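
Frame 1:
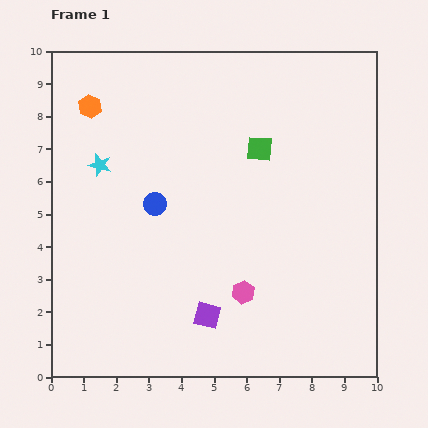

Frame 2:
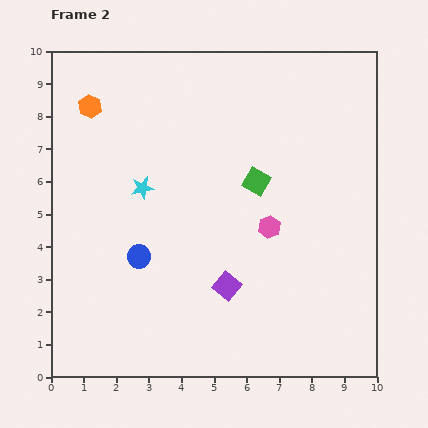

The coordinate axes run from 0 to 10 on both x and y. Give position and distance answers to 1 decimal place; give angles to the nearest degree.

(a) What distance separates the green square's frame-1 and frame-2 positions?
1.0

The green square moved from (6.4, 7.0) to (6.3, 6.0), a distance of √(0.1² + 1.0²) ≈ 1.0.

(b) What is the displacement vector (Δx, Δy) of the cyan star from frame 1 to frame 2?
(1.3, -0.7)

The cyan star was at (1.5, 6.5) in frame 1 and (2.8, 5.8) in frame 2.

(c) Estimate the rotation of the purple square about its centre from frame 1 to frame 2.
25° clockwise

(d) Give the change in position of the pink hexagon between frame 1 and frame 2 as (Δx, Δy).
(0.8, 2.0)

The pink hexagon was at (5.9, 2.6) in frame 1 and (6.7, 4.6) in frame 2.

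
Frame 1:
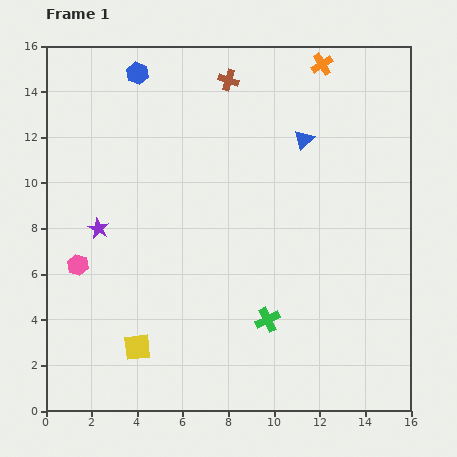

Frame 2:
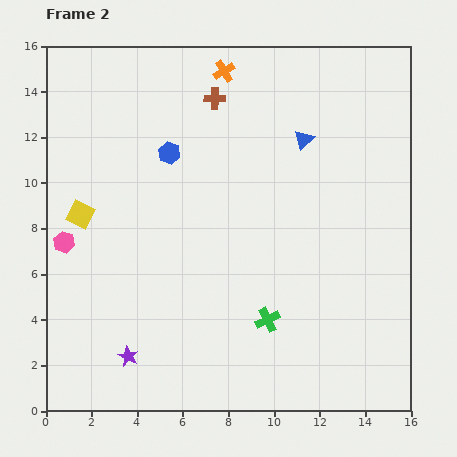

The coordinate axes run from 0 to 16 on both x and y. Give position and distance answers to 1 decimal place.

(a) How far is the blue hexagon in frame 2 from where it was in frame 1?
3.8

The blue hexagon moved from (4.0, 14.8) to (5.4, 11.3), a distance of √(1.4² + 3.5²) ≈ 3.8.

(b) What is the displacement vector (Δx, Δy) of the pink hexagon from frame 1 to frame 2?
(-0.6, 1.0)

The pink hexagon was at (1.4, 6.4) in frame 1 and (0.8, 7.4) in frame 2.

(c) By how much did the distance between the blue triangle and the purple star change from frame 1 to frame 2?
+2.4

Distance in frame 1: 9.8. Distance in frame 2: 12.2.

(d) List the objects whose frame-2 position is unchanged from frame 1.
the blue triangle, the green cross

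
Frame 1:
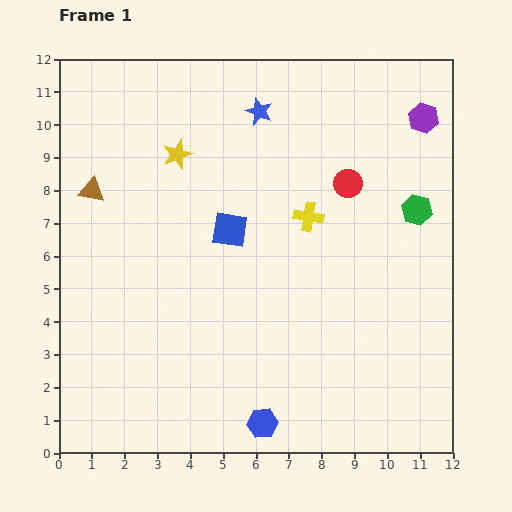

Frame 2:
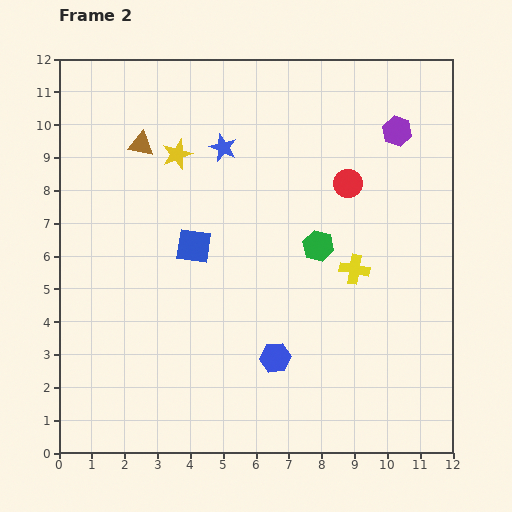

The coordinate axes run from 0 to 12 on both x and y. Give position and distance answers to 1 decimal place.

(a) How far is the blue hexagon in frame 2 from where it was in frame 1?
2.0

The blue hexagon moved from (6.2, 0.9) to (6.6, 2.9), a distance of √(0.4² + 2.0²) ≈ 2.0.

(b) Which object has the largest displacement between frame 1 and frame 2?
the green hexagon

(moved 3.2; next 2.1)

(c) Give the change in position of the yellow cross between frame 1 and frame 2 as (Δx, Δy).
(1.4, -1.6)

The yellow cross was at (7.6, 7.2) in frame 1 and (9.0, 5.6) in frame 2.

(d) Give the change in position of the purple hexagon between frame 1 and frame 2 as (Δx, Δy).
(-0.8, -0.4)

The purple hexagon was at (11.1, 10.2) in frame 1 and (10.3, 9.8) in frame 2.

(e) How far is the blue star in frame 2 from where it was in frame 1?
1.6

The blue star moved from (6.1, 10.4) to (5.0, 9.3), a distance of √(1.1² + 1.1²) ≈ 1.6.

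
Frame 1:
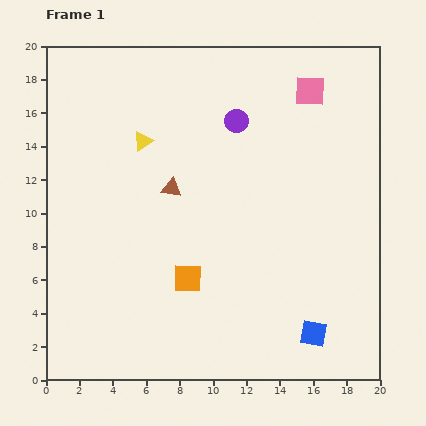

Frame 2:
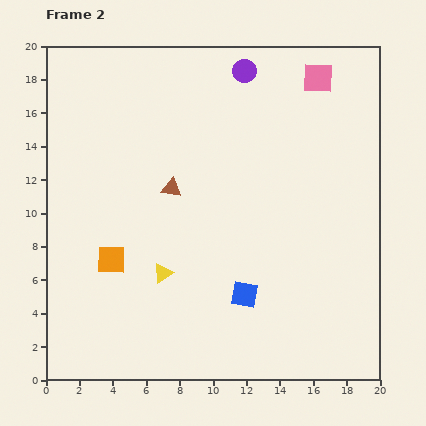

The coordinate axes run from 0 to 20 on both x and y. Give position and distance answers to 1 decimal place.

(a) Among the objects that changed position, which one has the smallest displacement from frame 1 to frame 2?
the pink square

(moved 0.9)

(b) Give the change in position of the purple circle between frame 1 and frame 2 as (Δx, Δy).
(0.5, 3.0)

The purple circle was at (11.4, 15.5) in frame 1 and (11.9, 18.5) in frame 2.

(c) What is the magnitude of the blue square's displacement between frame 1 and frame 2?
4.7

The blue square moved from (16.0, 2.8) to (11.9, 5.1), a distance of √(4.1² + 2.3²) ≈ 4.7.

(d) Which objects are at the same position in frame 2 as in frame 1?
the brown triangle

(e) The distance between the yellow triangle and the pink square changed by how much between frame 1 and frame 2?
+4.5

Distance in frame 1: 10.4. Distance in frame 2: 14.9.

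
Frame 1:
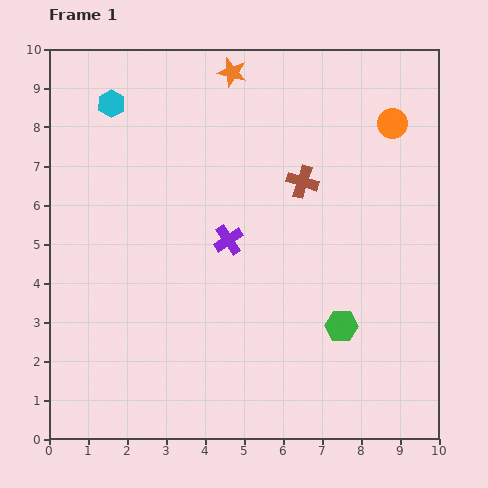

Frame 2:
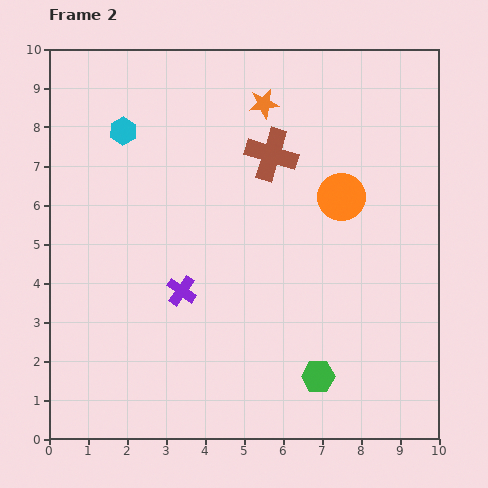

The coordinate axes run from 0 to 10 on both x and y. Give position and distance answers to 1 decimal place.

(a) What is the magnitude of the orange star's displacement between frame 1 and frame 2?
1.1

The orange star moved from (4.7, 9.4) to (5.5, 8.6), a distance of √(0.8² + 0.8²) ≈ 1.1.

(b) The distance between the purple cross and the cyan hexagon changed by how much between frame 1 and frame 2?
-0.2

Distance in frame 1: 4.6. Distance in frame 2: 4.4.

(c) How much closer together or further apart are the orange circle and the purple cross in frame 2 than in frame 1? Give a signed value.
-0.4

Distance in frame 1: 5.2. Distance in frame 2: 4.8.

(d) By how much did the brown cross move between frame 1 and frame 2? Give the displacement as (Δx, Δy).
(-0.8, 0.7)

The brown cross was at (6.5, 6.6) in frame 1 and (5.7, 7.3) in frame 2.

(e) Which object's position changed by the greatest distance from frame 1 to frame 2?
the orange circle

(moved 2.3; next 1.8)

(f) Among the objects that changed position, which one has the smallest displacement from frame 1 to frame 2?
the cyan hexagon

(moved 0.8)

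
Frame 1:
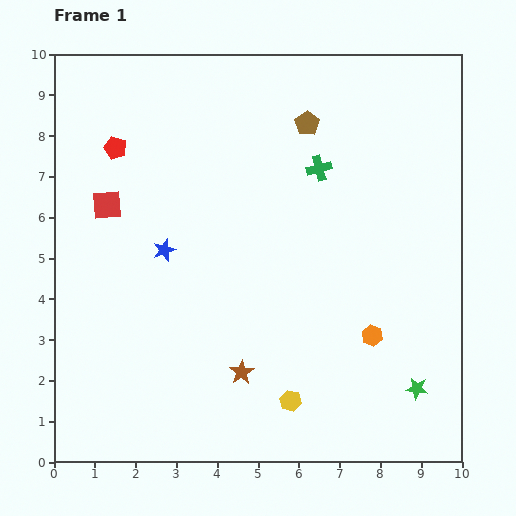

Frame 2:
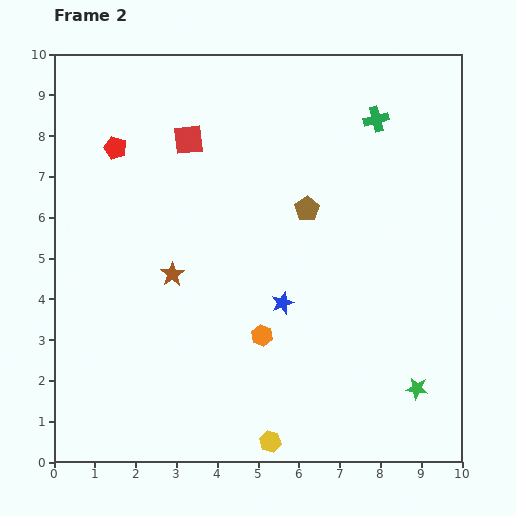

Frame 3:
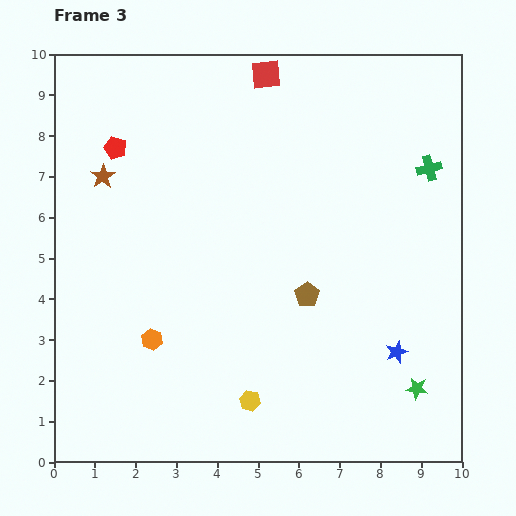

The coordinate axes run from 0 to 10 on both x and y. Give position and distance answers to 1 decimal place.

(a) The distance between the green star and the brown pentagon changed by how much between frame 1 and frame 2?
-1.8

Distance in frame 1: 7.0. Distance in frame 2: 5.2.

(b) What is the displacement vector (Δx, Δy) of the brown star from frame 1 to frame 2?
(-1.7, 2.4)

The brown star was at (4.6, 2.2) in frame 1 and (2.9, 4.6) in frame 2.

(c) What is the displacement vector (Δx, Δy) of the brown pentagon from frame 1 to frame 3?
(0.0, -4.2)

The brown pentagon was at (6.2, 8.3) in frame 1 and (6.2, 4.1) in frame 3.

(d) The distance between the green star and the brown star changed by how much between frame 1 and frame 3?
+5.0

Distance in frame 1: 4.3. Distance in frame 3: 9.3.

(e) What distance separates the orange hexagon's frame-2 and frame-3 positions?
2.7

The orange hexagon moved from (5.1, 3.1) to (2.4, 3.0), a distance of √(2.7² + 0.1²) ≈ 2.7.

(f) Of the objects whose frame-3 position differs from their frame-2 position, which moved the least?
the yellow hexagon

(moved 1.1)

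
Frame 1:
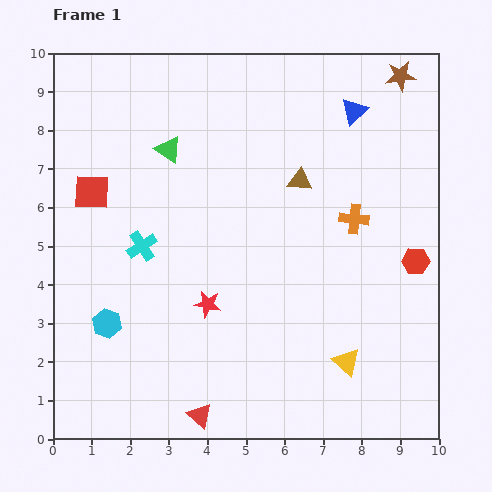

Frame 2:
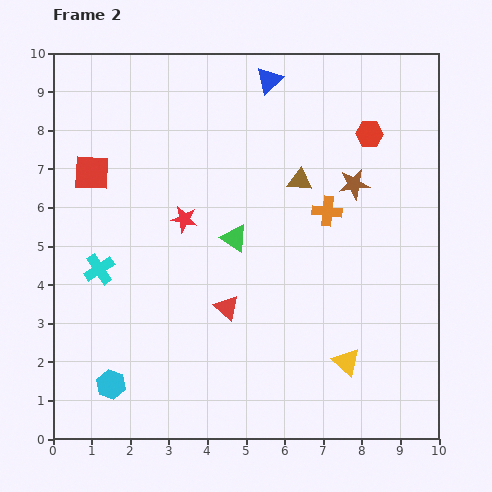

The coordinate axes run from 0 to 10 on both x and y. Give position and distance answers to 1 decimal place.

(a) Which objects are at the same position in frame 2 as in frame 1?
the yellow triangle, the brown triangle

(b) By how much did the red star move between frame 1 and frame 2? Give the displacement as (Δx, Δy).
(-0.6, 2.2)

The red star was at (4.0, 3.5) in frame 1 and (3.4, 5.7) in frame 2.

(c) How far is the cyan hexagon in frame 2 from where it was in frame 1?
1.6

The cyan hexagon moved from (1.4, 3.0) to (1.5, 1.4), a distance of √(0.1² + 1.6²) ≈ 1.6.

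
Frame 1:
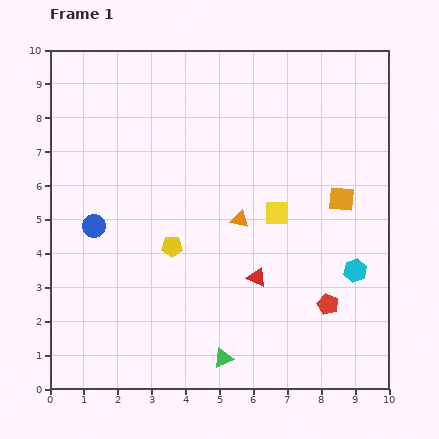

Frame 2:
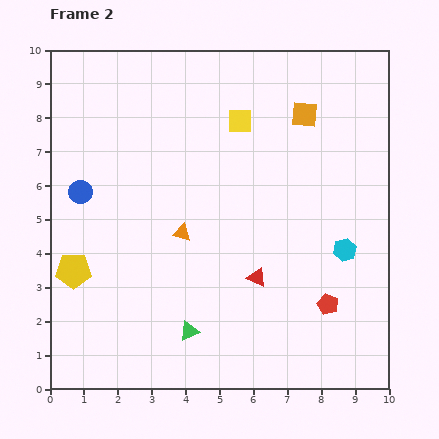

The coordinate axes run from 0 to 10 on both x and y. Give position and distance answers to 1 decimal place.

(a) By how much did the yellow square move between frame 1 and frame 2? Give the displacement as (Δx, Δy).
(-1.1, 2.7)

The yellow square was at (6.7, 5.2) in frame 1 and (5.6, 7.9) in frame 2.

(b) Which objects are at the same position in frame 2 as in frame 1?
the red pentagon, the red triangle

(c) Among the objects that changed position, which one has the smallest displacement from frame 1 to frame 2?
the cyan hexagon

(moved 0.7)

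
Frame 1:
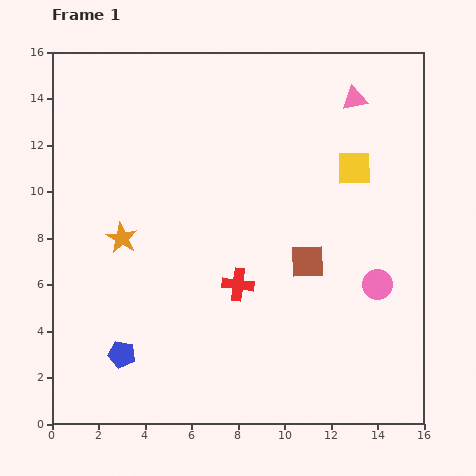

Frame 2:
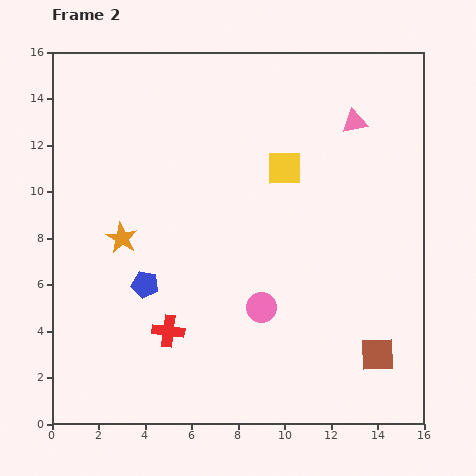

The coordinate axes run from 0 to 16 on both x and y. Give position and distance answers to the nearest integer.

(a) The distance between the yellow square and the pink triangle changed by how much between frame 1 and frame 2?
+1

Distance in frame 1: 3. Distance in frame 2: 4.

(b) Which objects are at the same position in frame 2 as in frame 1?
the orange star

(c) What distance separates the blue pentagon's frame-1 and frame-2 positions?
3

The blue pentagon moved from (3, 3) to (4, 6), a distance of √(1² + 3²) ≈ 3.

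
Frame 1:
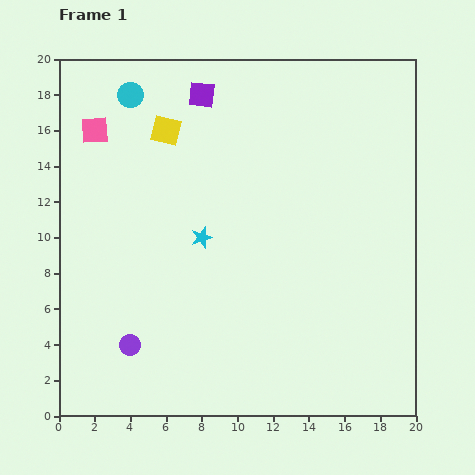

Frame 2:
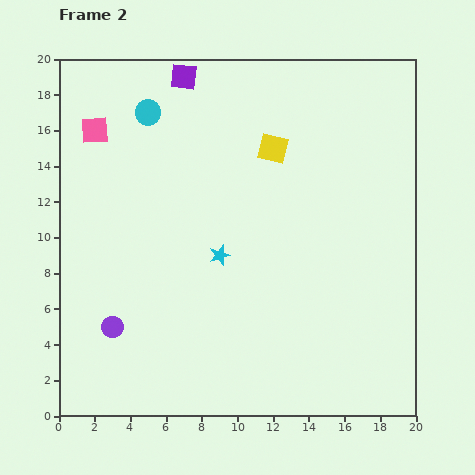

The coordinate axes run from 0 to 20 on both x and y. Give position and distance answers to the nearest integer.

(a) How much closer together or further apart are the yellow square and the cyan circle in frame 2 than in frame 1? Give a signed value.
+4

Distance in frame 1: 3. Distance in frame 2: 7.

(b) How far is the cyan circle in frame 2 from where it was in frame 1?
1

The cyan circle moved from (4, 18) to (5, 17), a distance of √(1² + 1²) ≈ 1.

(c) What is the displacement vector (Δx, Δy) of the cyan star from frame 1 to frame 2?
(1, -1)

The cyan star was at (8, 10) in frame 1 and (9, 9) in frame 2.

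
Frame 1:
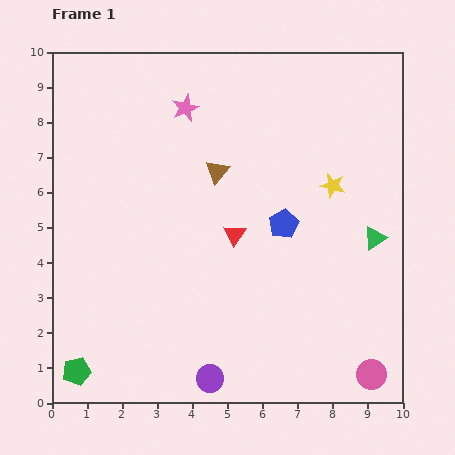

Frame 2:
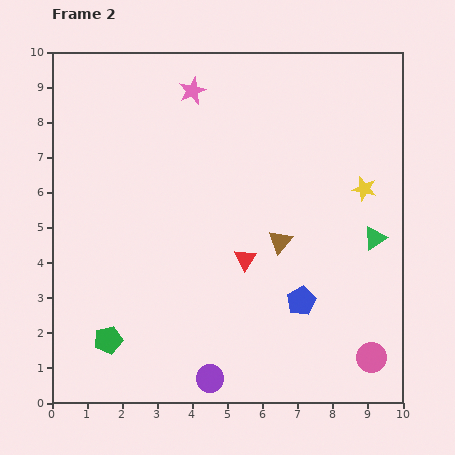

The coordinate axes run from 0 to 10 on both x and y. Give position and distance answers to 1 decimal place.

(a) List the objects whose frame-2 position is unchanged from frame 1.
the green triangle, the purple circle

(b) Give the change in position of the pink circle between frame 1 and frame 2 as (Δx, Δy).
(0.0, 0.5)

The pink circle was at (9.1, 0.8) in frame 1 and (9.1, 1.3) in frame 2.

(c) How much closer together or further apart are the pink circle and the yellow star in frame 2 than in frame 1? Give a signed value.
-0.7

Distance in frame 1: 5.5. Distance in frame 2: 4.8.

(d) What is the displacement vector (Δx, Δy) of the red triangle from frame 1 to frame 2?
(0.3, -0.7)

The red triangle was at (5.2, 4.8) in frame 1 and (5.5, 4.1) in frame 2.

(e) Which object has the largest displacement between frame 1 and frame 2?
the brown triangle

(moved 2.7; next 2.3)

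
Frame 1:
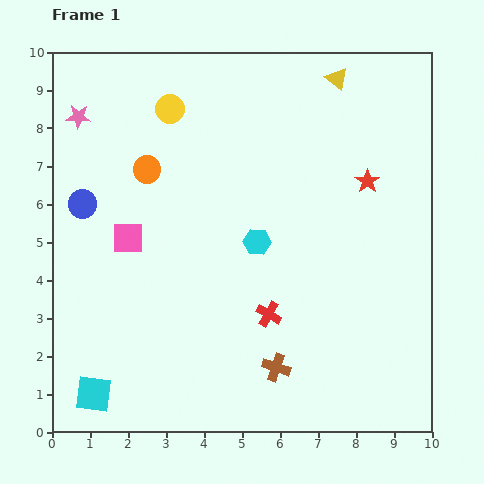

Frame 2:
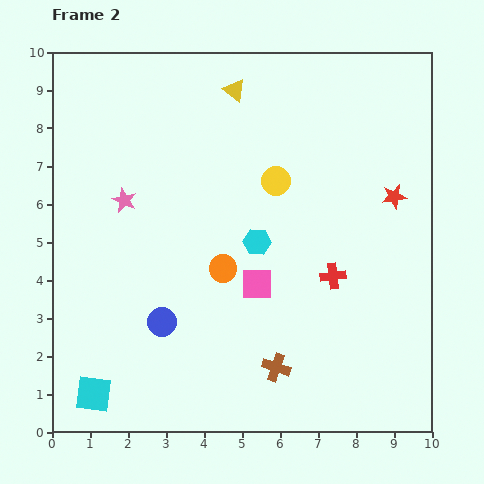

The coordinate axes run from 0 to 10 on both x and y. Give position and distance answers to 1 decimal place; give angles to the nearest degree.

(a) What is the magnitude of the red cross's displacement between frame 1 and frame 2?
2.0

The red cross moved from (5.7, 3.1) to (7.4, 4.1), a distance of √(1.7² + 1.0²) ≈ 2.0.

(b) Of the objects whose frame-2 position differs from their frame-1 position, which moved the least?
the red star

(moved 0.8)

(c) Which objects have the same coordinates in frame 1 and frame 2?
the brown cross, the cyan square, the cyan hexagon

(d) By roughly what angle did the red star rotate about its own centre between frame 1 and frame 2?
25° clockwise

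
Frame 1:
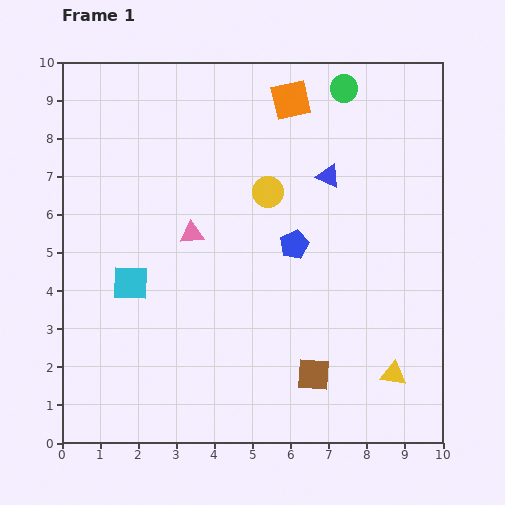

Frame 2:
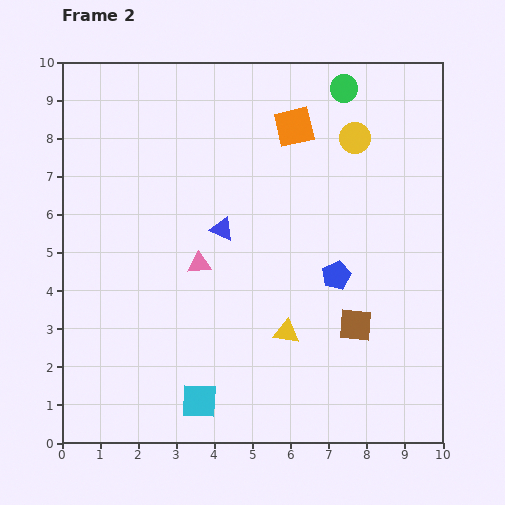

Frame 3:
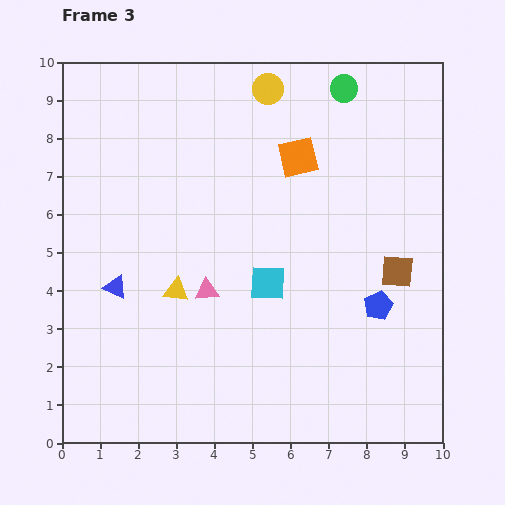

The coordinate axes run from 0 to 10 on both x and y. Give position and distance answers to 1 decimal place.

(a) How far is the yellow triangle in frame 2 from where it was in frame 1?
3.0

The yellow triangle moved from (8.7, 1.8) to (5.9, 2.9), a distance of √(2.8² + 1.1²) ≈ 3.0.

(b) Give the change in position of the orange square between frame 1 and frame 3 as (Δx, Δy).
(0.2, -1.5)

The orange square was at (6.0, 9.0) in frame 1 and (6.2, 7.5) in frame 3.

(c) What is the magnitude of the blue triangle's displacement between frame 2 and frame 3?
3.2

The blue triangle moved from (4.2, 5.6) to (1.4, 4.1), a distance of √(2.8² + 1.5²) ≈ 3.2.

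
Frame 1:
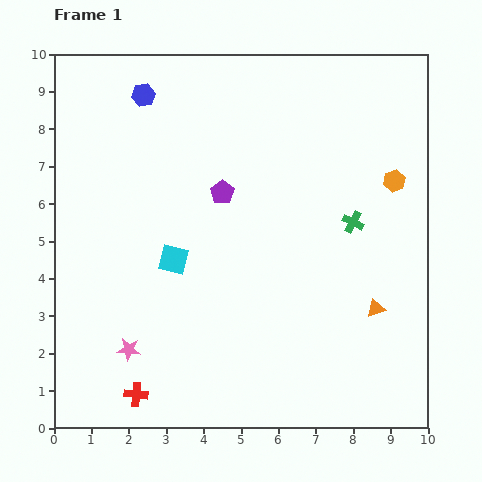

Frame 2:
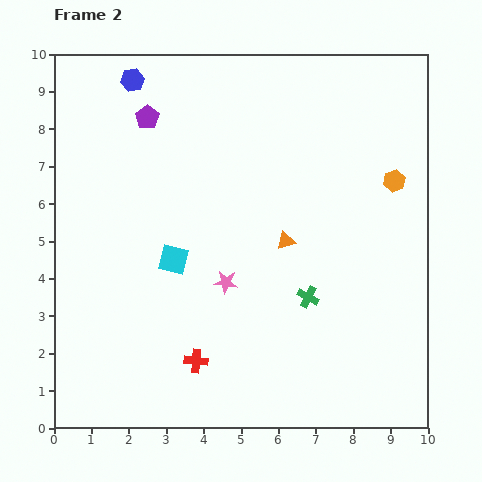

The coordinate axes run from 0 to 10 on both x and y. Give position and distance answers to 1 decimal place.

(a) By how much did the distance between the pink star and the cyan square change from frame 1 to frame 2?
-1.2

Distance in frame 1: 2.7. Distance in frame 2: 1.5.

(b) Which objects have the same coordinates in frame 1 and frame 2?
the cyan square, the orange hexagon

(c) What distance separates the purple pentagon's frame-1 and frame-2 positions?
2.8

The purple pentagon moved from (4.5, 6.3) to (2.5, 8.3), a distance of √(2.0² + 2.0²) ≈ 2.8.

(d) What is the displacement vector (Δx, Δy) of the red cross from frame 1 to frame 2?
(1.6, 0.9)

The red cross was at (2.2, 0.9) in frame 1 and (3.8, 1.8) in frame 2.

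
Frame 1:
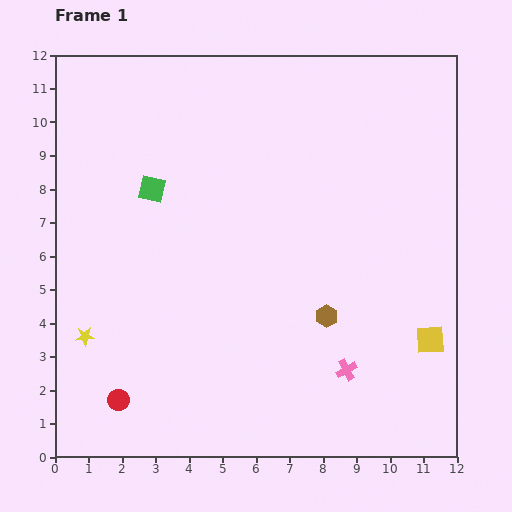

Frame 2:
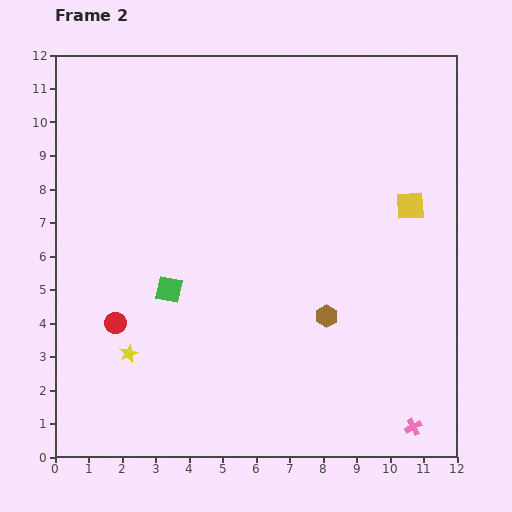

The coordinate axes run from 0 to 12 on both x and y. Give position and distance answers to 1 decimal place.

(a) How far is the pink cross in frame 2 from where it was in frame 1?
2.6

The pink cross moved from (8.7, 2.6) to (10.7, 0.9), a distance of √(2.0² + 1.7²) ≈ 2.6.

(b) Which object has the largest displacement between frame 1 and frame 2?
the yellow square

(moved 4.0; next 3.0)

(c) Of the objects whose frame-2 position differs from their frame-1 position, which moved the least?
the yellow star

(moved 1.4)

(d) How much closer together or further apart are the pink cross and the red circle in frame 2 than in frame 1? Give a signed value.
+2.5

Distance in frame 1: 6.9. Distance in frame 2: 9.4.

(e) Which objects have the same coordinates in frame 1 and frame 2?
the brown hexagon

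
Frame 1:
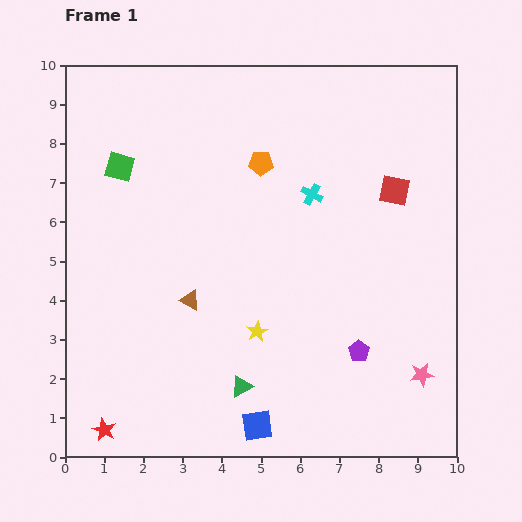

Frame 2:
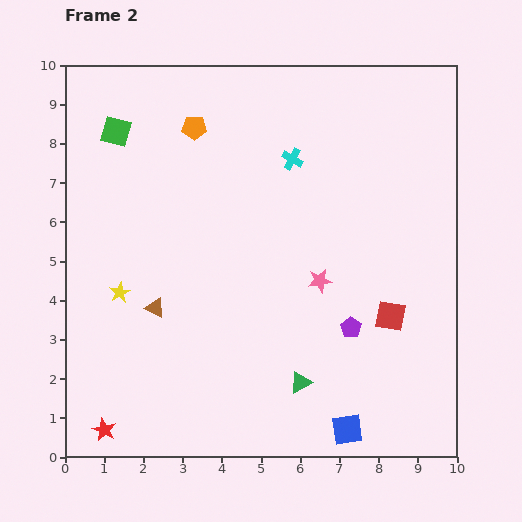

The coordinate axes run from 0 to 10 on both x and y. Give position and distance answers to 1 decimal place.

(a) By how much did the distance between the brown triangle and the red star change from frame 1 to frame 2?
-0.6

Distance in frame 1: 4.0. Distance in frame 2: 3.4.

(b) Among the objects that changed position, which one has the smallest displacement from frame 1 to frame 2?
the purple pentagon

(moved 0.6)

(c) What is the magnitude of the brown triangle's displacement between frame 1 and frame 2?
0.9

The brown triangle moved from (3.2, 4.0) to (2.3, 3.8), a distance of √(0.9² + 0.2²) ≈ 0.9.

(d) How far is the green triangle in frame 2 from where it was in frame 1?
1.5

The green triangle moved from (4.5, 1.8) to (6.0, 1.9), a distance of √(1.5² + 0.1²) ≈ 1.5.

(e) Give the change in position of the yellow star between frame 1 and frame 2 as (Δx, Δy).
(-3.5, 1.0)

The yellow star was at (4.9, 3.2) in frame 1 and (1.4, 4.2) in frame 2.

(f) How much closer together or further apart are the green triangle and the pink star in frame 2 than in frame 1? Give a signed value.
-2.0

Distance in frame 1: 4.6. Distance in frame 2: 2.6.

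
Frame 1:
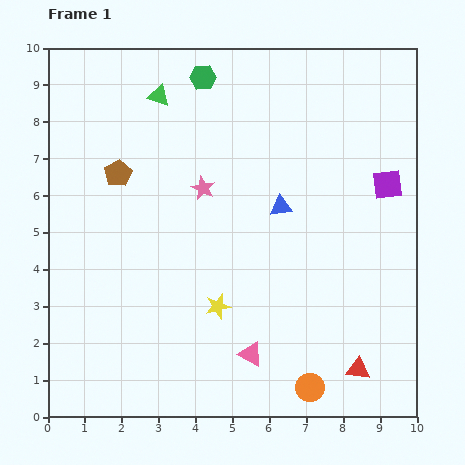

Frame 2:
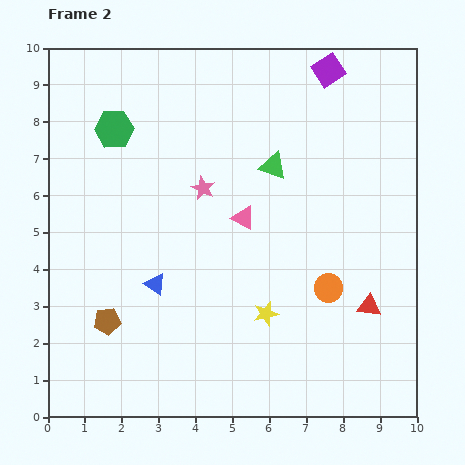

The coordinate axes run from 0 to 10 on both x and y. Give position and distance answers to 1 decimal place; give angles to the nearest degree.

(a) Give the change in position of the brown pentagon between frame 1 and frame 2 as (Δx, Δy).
(-0.3, -4.0)

The brown pentagon was at (1.9, 6.6) in frame 1 and (1.6, 2.6) in frame 2.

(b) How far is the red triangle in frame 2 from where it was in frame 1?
1.7

The red triangle moved from (8.4, 1.3) to (8.7, 3.0), a distance of √(0.3² + 1.7²) ≈ 1.7.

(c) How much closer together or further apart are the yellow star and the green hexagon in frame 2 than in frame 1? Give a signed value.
+0.3

Distance in frame 1: 6.2. Distance in frame 2: 6.5.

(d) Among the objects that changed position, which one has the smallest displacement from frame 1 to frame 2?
the yellow star

(moved 1.3)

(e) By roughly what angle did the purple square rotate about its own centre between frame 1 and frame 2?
27° counter-clockwise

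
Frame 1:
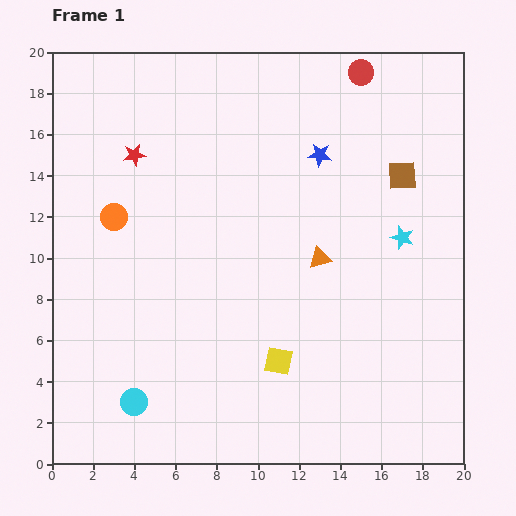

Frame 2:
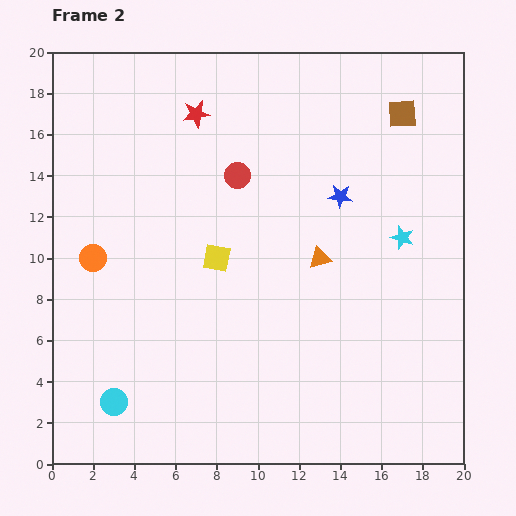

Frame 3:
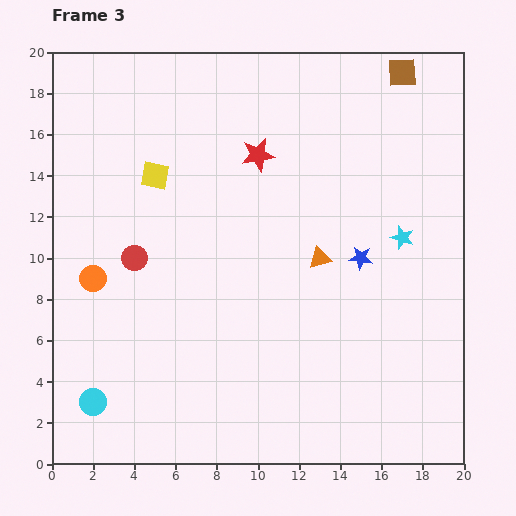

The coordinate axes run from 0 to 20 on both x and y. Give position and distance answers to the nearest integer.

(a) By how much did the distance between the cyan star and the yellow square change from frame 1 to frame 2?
+1

Distance in frame 1: 8. Distance in frame 2: 9.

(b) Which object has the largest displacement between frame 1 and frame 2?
the red circle

(moved 8; next 6)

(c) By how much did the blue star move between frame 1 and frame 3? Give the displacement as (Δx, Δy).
(2, -5)

The blue star was at (13, 15) in frame 1 and (15, 10) in frame 3.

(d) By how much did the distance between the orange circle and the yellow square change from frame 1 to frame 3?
-5

Distance in frame 1: 11. Distance in frame 3: 6.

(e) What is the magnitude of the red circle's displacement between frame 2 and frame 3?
6

The red circle moved from (9, 14) to (4, 10), a distance of √(5² + 4²) ≈ 6.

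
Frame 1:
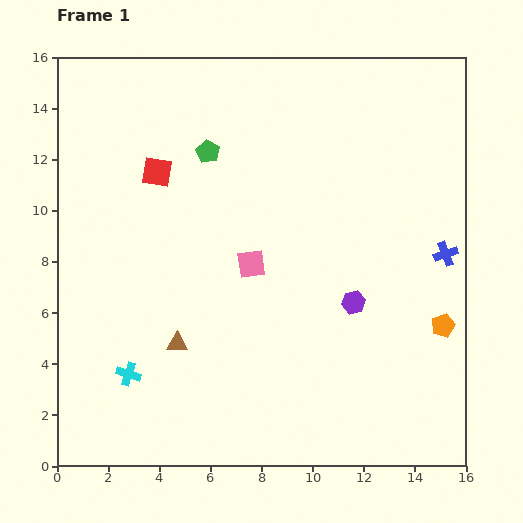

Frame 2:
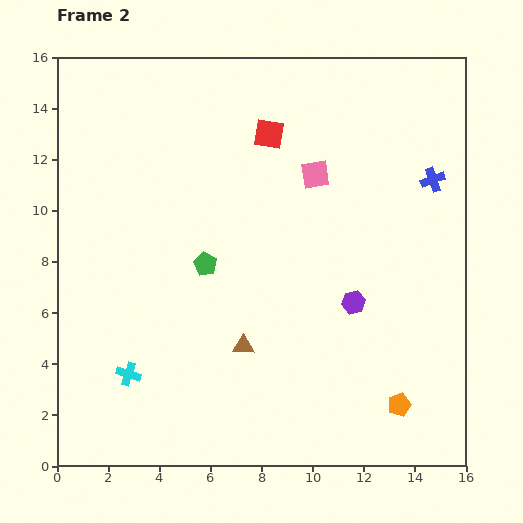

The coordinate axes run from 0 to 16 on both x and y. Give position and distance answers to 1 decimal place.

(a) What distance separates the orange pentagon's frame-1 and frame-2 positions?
3.5

The orange pentagon moved from (15.1, 5.5) to (13.4, 2.4), a distance of √(1.7² + 3.1²) ≈ 3.5.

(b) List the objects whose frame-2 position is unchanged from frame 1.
the purple hexagon, the cyan cross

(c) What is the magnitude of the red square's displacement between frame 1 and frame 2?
4.6

The red square moved from (3.9, 11.5) to (8.3, 13.0), a distance of √(4.4² + 1.5²) ≈ 4.6.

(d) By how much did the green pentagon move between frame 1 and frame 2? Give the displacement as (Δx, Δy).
(-0.1, -4.4)

The green pentagon was at (5.9, 12.3) in frame 1 and (5.8, 7.9) in frame 2.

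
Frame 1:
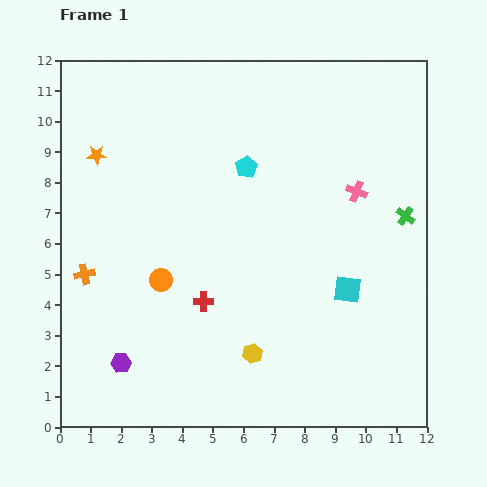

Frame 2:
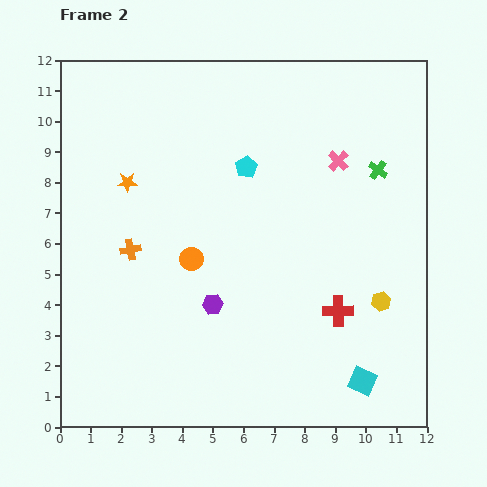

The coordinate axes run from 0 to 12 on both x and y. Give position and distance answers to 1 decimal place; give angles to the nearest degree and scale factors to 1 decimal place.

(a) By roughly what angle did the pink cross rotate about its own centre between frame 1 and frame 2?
23° clockwise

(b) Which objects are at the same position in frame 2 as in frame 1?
the cyan pentagon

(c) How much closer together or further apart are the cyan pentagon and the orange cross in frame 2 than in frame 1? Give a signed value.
-1.7

Distance in frame 1: 6.4. Distance in frame 2: 4.7.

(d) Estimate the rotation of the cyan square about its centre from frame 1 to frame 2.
16° clockwise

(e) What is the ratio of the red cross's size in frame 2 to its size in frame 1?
1.6×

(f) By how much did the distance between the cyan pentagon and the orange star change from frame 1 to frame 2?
-1.0

Distance in frame 1: 4.9. Distance in frame 2: 3.9.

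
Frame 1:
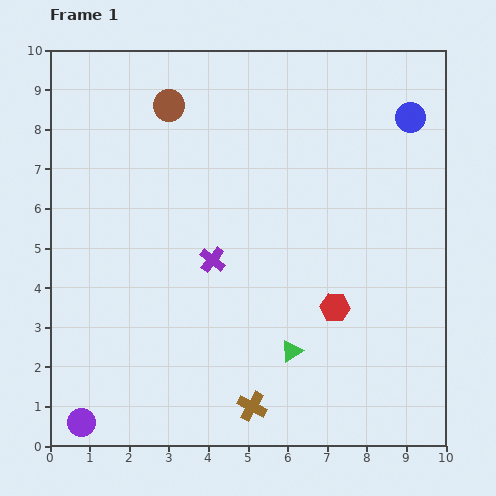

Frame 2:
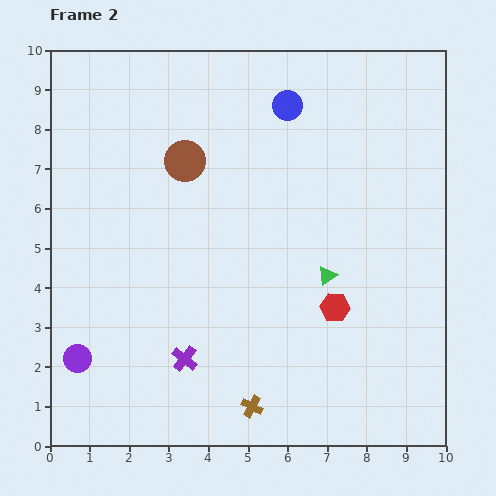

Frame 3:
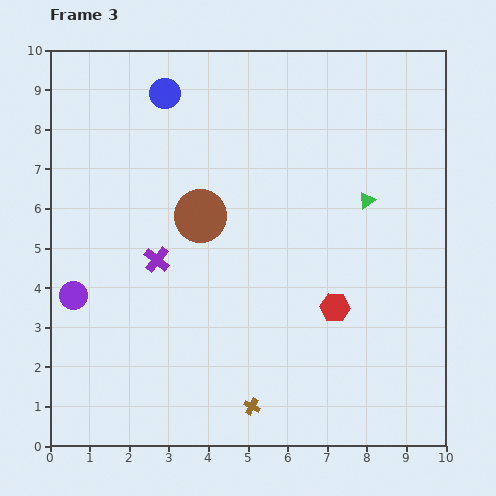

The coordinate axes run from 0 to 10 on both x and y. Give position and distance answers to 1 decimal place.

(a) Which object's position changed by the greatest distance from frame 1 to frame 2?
the blue circle

(moved 3.1; next 2.6)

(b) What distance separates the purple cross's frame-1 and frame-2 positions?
2.6

The purple cross moved from (4.1, 4.7) to (3.4, 2.2), a distance of √(0.7² + 2.5²) ≈ 2.6.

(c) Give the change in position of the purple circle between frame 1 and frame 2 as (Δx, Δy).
(-0.1, 1.6)

The purple circle was at (0.8, 0.6) in frame 1 and (0.7, 2.2) in frame 2.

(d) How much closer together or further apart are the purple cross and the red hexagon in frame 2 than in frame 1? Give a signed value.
+0.7

Distance in frame 1: 3.3. Distance in frame 2: 4.0.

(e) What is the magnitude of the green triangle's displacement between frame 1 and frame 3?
4.2

The green triangle moved from (6.1, 2.4) to (8.0, 6.2), a distance of √(1.9² + 3.8²) ≈ 4.2.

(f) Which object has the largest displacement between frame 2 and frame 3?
the blue circle

(moved 3.1; next 2.6)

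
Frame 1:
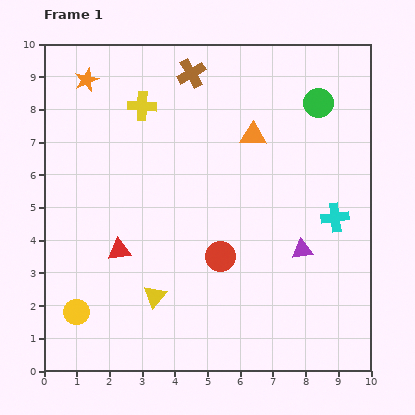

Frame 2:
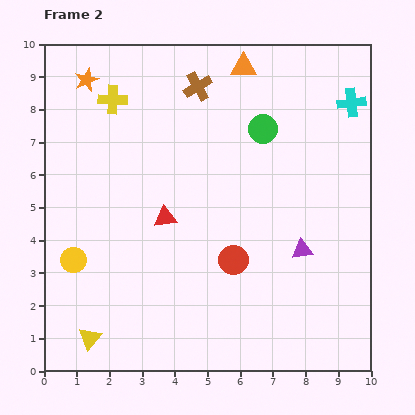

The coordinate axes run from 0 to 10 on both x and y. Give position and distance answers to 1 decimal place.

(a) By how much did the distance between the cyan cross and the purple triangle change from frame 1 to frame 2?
+3.3

Distance in frame 1: 1.4. Distance in frame 2: 4.7.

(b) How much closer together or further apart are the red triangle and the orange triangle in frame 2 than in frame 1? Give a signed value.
-0.2

Distance in frame 1: 5.4. Distance in frame 2: 5.2.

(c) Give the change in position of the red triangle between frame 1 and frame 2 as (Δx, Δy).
(1.4, 1.0)

The red triangle was at (2.3, 3.7) in frame 1 and (3.7, 4.7) in frame 2.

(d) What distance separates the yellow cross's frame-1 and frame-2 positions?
0.9

The yellow cross moved from (3.0, 8.1) to (2.1, 8.3), a distance of √(0.9² + 0.2²) ≈ 0.9.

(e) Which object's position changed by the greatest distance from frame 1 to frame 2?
the cyan cross

(moved 3.5; next 2.4)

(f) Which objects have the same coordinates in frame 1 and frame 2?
the purple triangle, the orange star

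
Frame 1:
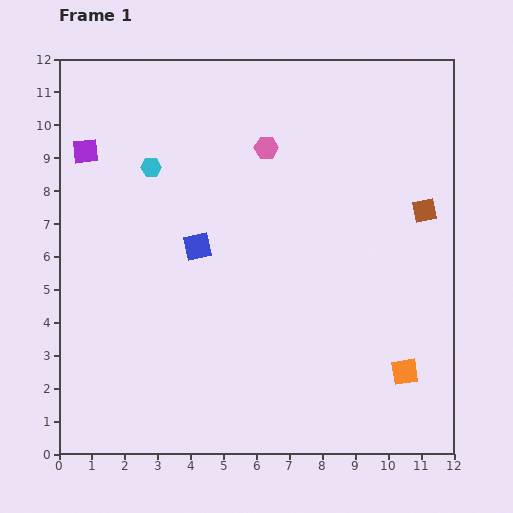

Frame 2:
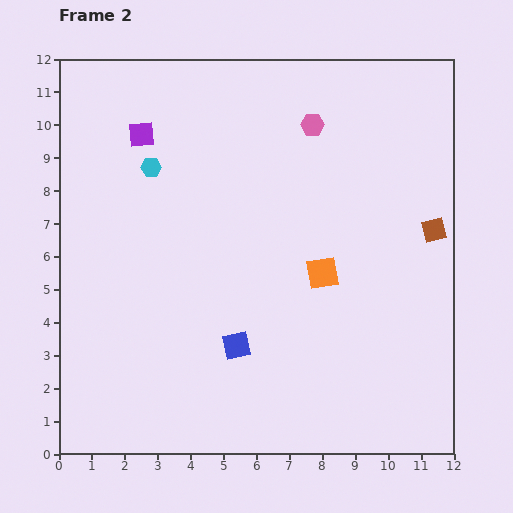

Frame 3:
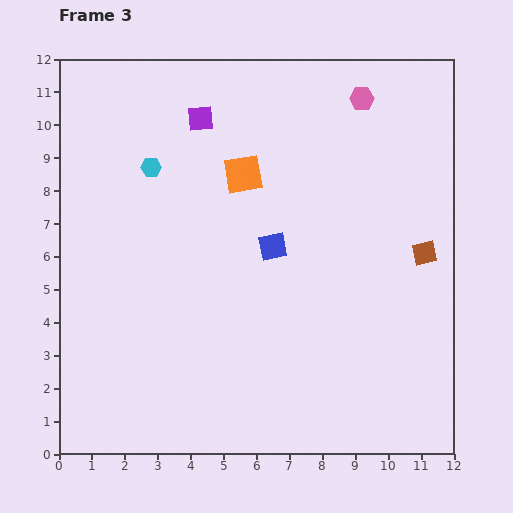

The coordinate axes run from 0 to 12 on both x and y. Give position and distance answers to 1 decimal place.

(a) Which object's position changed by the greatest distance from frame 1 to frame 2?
the orange square

(moved 3.9; next 3.2)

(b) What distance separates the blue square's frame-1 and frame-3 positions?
2.3

The blue square moved from (4.2, 6.3) to (6.5, 6.3), a distance of √(2.3² + 0.0²) ≈ 2.3.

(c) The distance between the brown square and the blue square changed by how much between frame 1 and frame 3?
-2.4

Distance in frame 1: 7.0. Distance in frame 3: 4.6.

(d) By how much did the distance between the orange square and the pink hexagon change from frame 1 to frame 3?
-3.7

Distance in frame 1: 8.0. Distance in frame 3: 4.3.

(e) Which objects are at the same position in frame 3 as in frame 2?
the cyan hexagon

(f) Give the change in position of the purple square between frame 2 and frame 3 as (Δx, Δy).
(1.8, 0.5)

The purple square was at (2.5, 9.7) in frame 2 and (4.3, 10.2) in frame 3.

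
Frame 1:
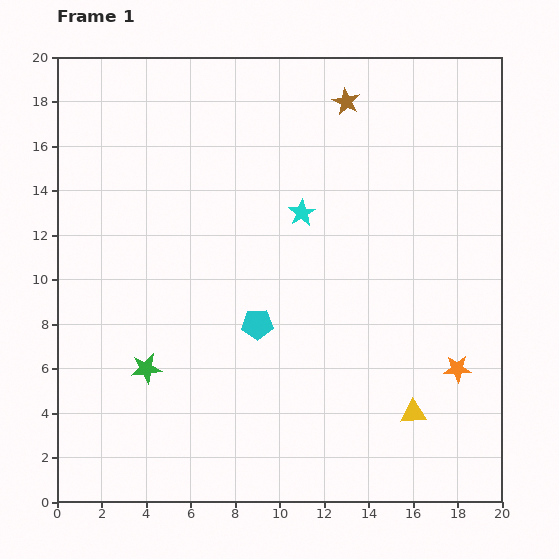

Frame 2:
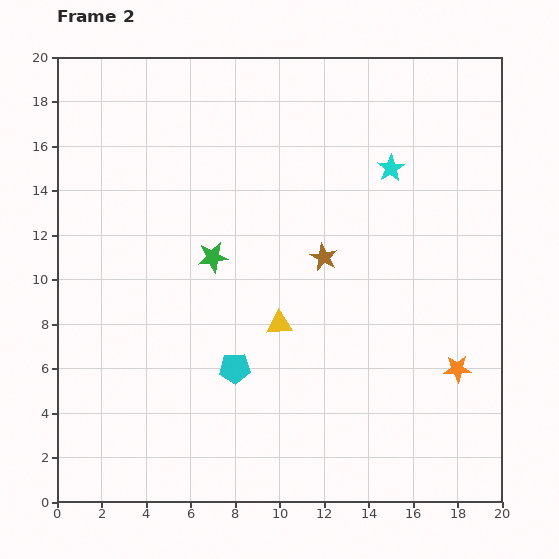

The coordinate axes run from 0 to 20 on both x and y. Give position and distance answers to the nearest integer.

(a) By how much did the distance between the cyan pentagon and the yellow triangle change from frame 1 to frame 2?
-5

Distance in frame 1: 8. Distance in frame 2: 3.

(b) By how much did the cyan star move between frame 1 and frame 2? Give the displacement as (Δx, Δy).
(4, 2)

The cyan star was at (11, 13) in frame 1 and (15, 15) in frame 2.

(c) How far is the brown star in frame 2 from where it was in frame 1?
7

The brown star moved from (13, 18) to (12, 11), a distance of √(1² + 7²) ≈ 7.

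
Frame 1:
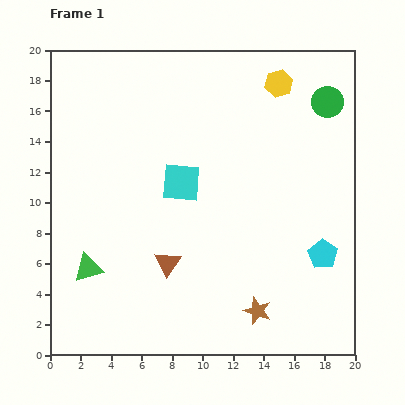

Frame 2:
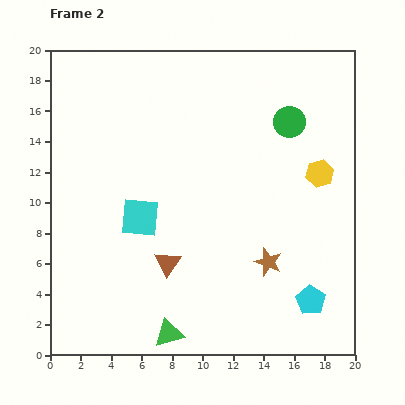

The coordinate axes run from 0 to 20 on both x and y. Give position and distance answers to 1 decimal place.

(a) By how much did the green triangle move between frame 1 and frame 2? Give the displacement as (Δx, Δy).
(5.3, -4.3)

The green triangle was at (2.5, 5.7) in frame 1 and (7.8, 1.4) in frame 2.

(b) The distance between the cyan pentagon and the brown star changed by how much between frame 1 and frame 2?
-1.9

Distance in frame 1: 5.7. Distance in frame 2: 3.8.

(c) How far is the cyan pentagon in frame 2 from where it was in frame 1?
3.1

The cyan pentagon moved from (17.9, 6.6) to (17.1, 3.6), a distance of √(0.8² + 3.0²) ≈ 3.1.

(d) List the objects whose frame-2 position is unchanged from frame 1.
the brown triangle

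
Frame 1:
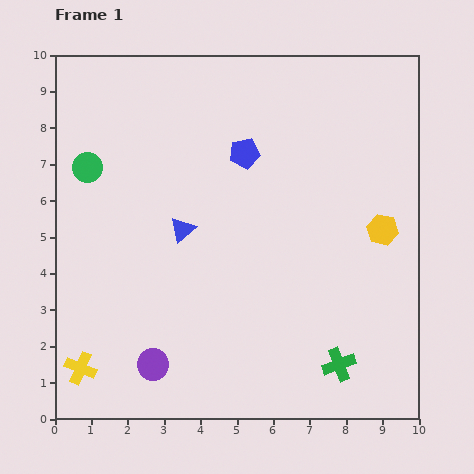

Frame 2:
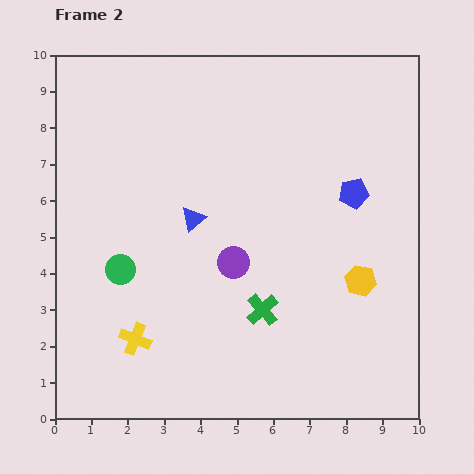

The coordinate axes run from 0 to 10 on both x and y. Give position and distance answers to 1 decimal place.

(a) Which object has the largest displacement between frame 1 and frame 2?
the purple circle

(moved 3.6; next 3.2)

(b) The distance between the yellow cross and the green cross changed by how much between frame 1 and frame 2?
-3.5

Distance in frame 1: 7.1. Distance in frame 2: 3.6.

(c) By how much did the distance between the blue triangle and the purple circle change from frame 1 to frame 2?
-2.2

Distance in frame 1: 3.8. Distance in frame 2: 1.6.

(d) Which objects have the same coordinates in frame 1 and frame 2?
none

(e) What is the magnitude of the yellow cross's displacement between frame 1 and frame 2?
1.7

The yellow cross moved from (0.7, 1.4) to (2.2, 2.2), a distance of √(1.5² + 0.8²) ≈ 1.7.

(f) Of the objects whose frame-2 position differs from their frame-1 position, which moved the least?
the blue triangle

(moved 0.4)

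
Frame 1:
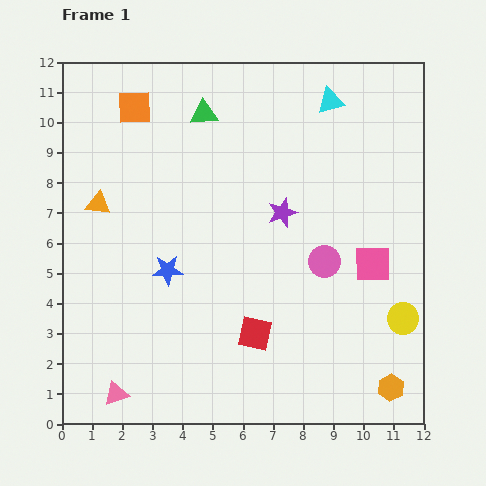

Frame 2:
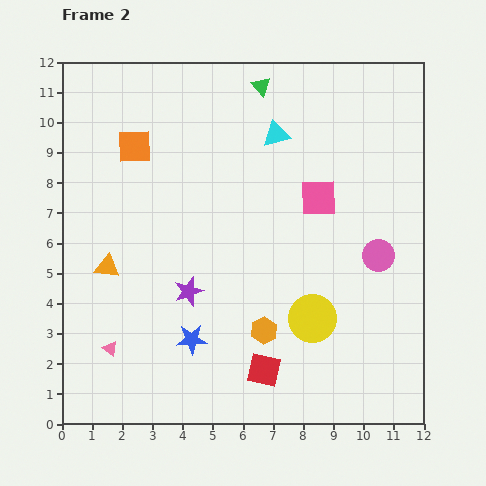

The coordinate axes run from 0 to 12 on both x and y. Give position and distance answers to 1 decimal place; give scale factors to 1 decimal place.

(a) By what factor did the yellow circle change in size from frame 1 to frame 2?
1.5×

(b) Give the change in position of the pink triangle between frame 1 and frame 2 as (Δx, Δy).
(-0.2, 1.5)

The pink triangle was at (1.8, 1.0) in frame 1 and (1.6, 2.5) in frame 2.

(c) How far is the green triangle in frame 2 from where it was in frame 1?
2.1

The green triangle moved from (4.7, 10.3) to (6.6, 11.2), a distance of √(1.9² + 0.9²) ≈ 2.1.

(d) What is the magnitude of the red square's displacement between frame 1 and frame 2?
1.2

The red square moved from (6.4, 3.0) to (6.7, 1.8), a distance of √(0.3² + 1.2²) ≈ 1.2.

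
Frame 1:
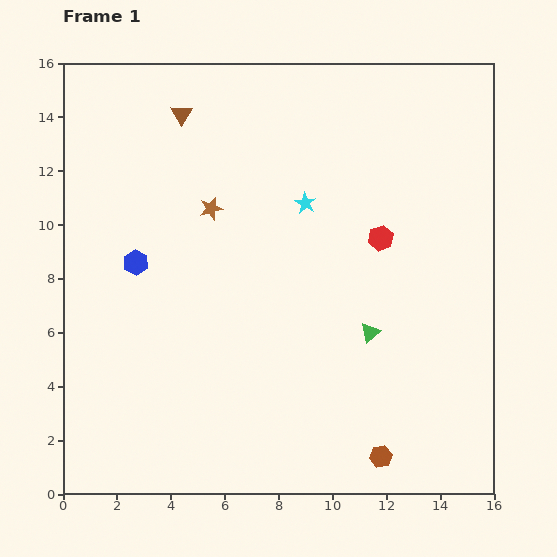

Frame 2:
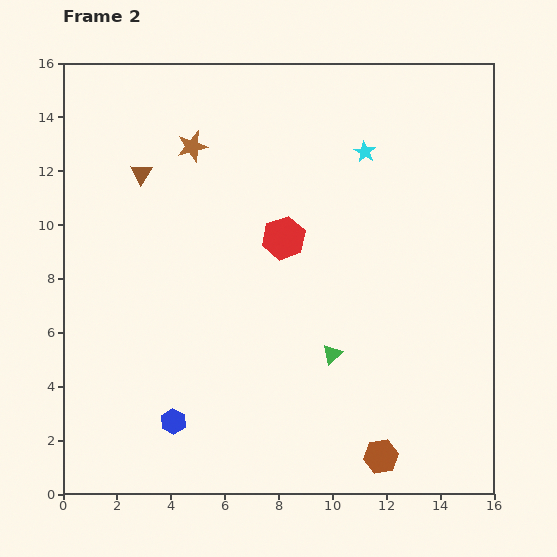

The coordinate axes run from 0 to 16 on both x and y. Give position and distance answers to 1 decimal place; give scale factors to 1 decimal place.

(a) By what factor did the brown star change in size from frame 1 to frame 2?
1.4×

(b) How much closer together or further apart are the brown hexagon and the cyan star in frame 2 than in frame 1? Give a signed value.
+1.5

Distance in frame 1: 9.8. Distance in frame 2: 11.3.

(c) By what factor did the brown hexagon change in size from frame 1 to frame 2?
1.5×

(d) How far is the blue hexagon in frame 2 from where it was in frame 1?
6.1

The blue hexagon moved from (2.7, 8.6) to (4.1, 2.7), a distance of √(1.4² + 5.9²) ≈ 6.1.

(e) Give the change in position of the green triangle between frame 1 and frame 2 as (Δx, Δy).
(-1.4, -0.8)

The green triangle was at (11.4, 6.0) in frame 1 and (10.0, 5.2) in frame 2.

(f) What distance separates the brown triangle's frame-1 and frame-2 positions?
2.7

The brown triangle moved from (4.4, 14.1) to (2.9, 11.9), a distance of √(1.5² + 2.2²) ≈ 2.7.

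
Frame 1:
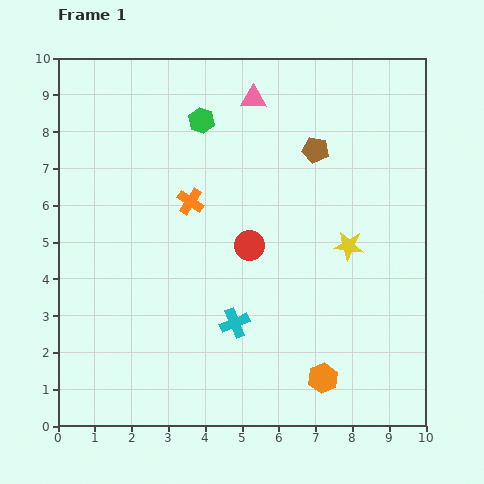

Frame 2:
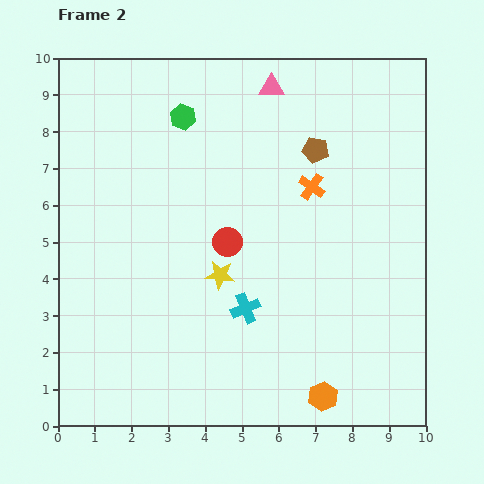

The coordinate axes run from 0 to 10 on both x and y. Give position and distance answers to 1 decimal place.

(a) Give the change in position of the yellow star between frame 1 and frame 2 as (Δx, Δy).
(-3.5, -0.8)

The yellow star was at (7.9, 4.9) in frame 1 and (4.4, 4.1) in frame 2.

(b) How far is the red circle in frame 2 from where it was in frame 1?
0.6

The red circle moved from (5.2, 4.9) to (4.6, 5.0), a distance of √(0.6² + 0.1²) ≈ 0.6.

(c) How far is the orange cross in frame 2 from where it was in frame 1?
3.3

The orange cross moved from (3.6, 6.1) to (6.9, 6.5), a distance of √(3.3² + 0.4²) ≈ 3.3.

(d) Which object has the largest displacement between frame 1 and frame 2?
the yellow star

(moved 3.6; next 3.3)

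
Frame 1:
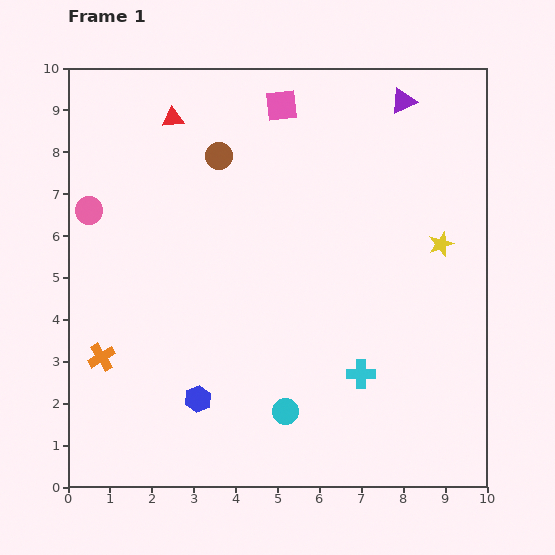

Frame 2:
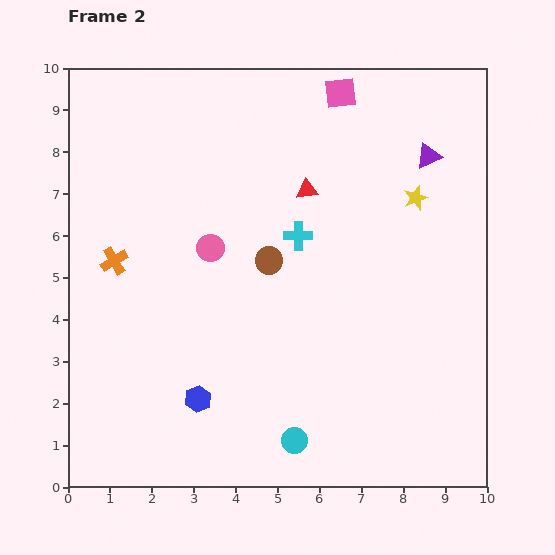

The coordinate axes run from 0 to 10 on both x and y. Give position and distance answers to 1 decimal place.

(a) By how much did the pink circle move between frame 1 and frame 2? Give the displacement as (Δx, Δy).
(2.9, -0.9)

The pink circle was at (0.5, 6.6) in frame 1 and (3.4, 5.7) in frame 2.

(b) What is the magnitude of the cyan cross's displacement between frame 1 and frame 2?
3.6

The cyan cross moved from (7.0, 2.7) to (5.5, 6.0), a distance of √(1.5² + 3.3²) ≈ 3.6.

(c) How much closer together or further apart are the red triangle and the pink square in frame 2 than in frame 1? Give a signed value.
-0.2

Distance in frame 1: 2.6. Distance in frame 2: 2.4.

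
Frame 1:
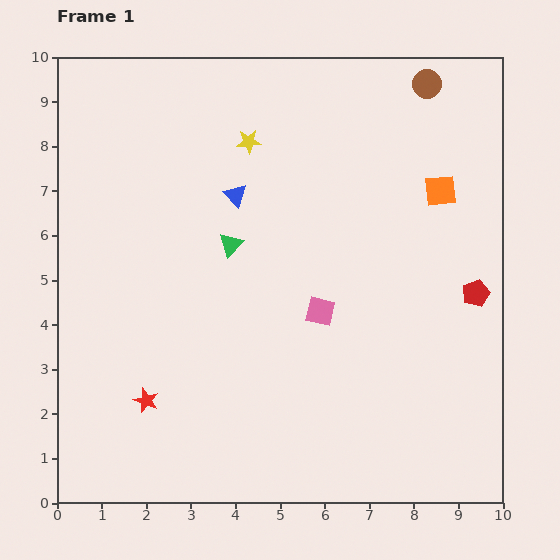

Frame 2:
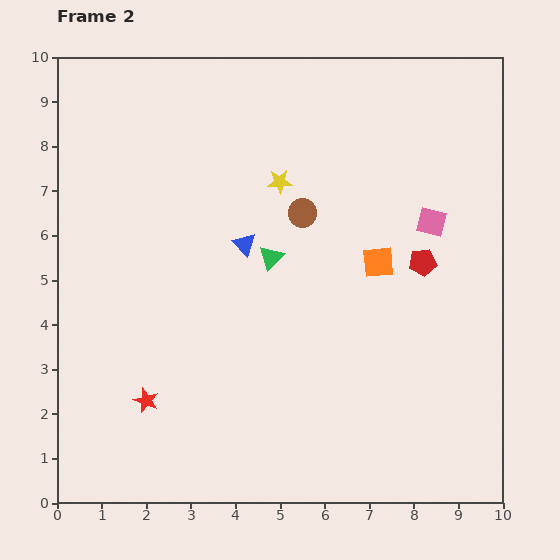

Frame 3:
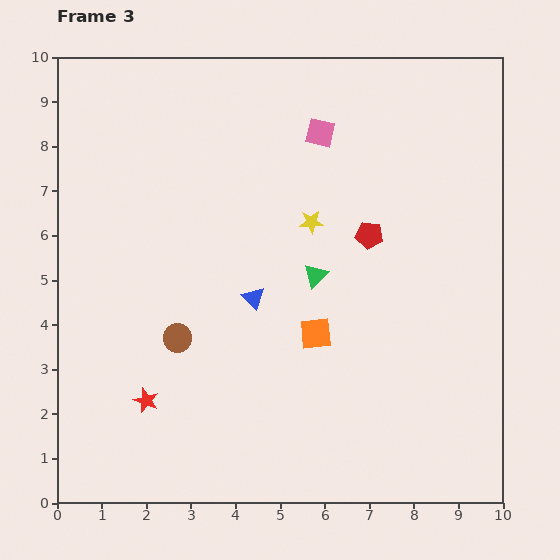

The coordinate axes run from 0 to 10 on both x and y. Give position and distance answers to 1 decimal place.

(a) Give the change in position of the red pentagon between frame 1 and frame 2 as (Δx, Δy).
(-1.2, 0.7)

The red pentagon was at (9.4, 4.7) in frame 1 and (8.2, 5.4) in frame 2.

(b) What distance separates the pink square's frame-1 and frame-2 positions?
3.2

The pink square moved from (5.9, 4.3) to (8.4, 6.3), a distance of √(2.5² + 2.0²) ≈ 3.2.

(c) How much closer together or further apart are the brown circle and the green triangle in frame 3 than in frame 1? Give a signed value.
-2.3

Distance in frame 1: 5.7. Distance in frame 3: 3.4.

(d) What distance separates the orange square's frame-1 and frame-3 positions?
4.3

The orange square moved from (8.6, 7.0) to (5.8, 3.8), a distance of √(2.8² + 3.2²) ≈ 4.3.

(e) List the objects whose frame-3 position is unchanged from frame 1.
the red star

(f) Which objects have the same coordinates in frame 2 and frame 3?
the red star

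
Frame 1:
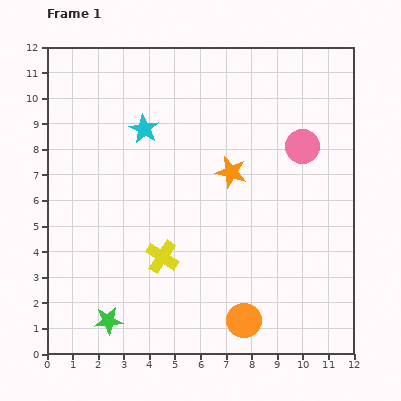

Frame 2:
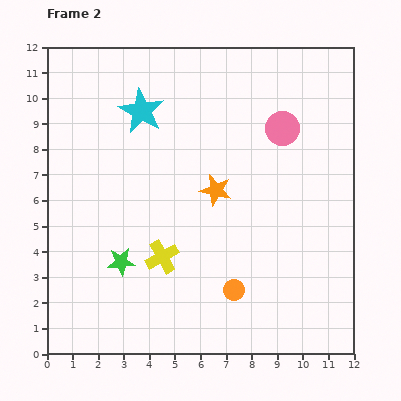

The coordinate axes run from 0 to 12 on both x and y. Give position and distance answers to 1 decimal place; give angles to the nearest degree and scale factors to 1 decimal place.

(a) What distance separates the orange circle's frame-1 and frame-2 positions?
1.3

The orange circle moved from (7.7, 1.3) to (7.3, 2.5), a distance of √(0.4² + 1.2²) ≈ 1.3.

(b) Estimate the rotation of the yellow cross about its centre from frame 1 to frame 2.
28° clockwise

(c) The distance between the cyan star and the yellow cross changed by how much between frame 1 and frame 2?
+0.8

Distance in frame 1: 5.0. Distance in frame 2: 5.8.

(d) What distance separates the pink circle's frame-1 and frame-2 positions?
1.1

The pink circle moved from (10.0, 8.1) to (9.2, 8.8), a distance of √(0.8² + 0.7²) ≈ 1.1.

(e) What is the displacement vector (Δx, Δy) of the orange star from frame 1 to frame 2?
(-0.6, -0.7)

The orange star was at (7.2, 7.1) in frame 1 and (6.6, 6.4) in frame 2.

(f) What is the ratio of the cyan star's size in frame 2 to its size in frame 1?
1.5×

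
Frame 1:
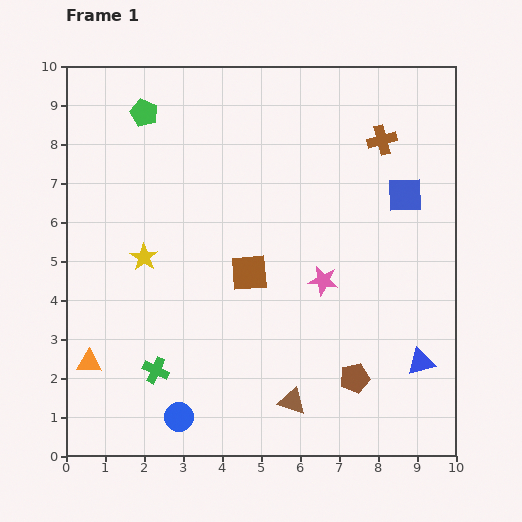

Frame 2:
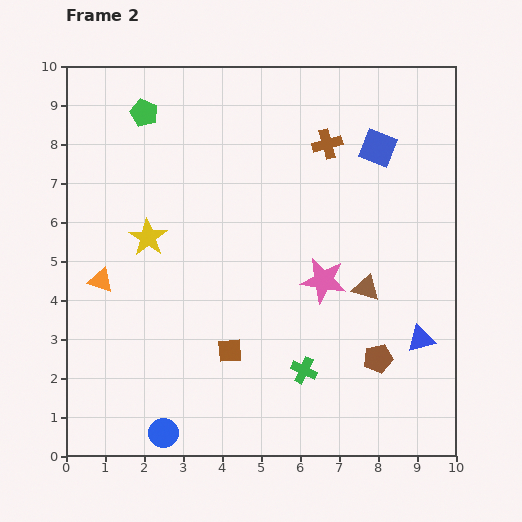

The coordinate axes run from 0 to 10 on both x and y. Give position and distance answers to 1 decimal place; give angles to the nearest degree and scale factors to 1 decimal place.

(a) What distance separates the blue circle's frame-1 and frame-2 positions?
0.6

The blue circle moved from (2.9, 1.0) to (2.5, 0.6), a distance of √(0.4² + 0.4²) ≈ 0.6.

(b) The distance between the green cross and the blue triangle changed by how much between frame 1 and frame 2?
-3.7

Distance in frame 1: 6.8. Distance in frame 2: 3.1.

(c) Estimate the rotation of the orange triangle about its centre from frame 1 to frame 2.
17° clockwise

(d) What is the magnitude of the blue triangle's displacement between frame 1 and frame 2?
0.6

The blue triangle moved from (9.1, 2.4) to (9.1, 3.0), a distance of √(0.0² + 0.6²) ≈ 0.6.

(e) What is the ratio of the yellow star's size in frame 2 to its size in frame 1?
1.4×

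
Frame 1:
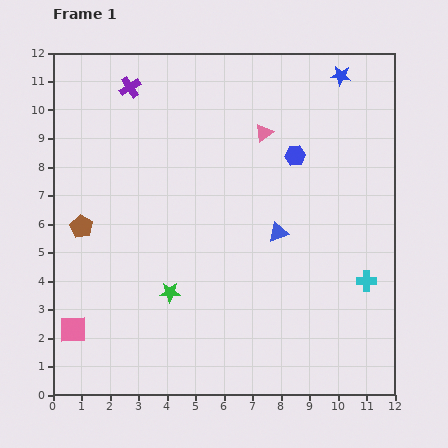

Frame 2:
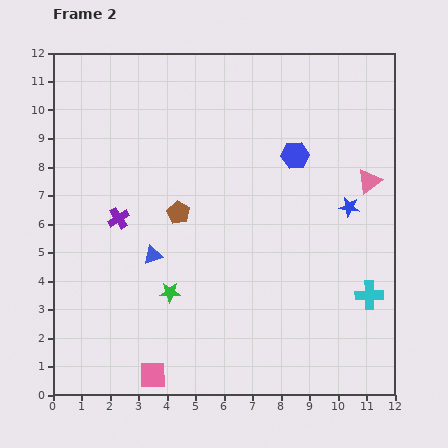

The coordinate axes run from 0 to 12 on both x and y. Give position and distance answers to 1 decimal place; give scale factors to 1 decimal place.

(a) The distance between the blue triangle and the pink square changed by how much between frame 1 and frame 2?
-3.8

Distance in frame 1: 8.0. Distance in frame 2: 4.2.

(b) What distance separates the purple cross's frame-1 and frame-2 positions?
4.6

The purple cross moved from (2.7, 10.8) to (2.3, 6.2), a distance of √(0.4² + 4.6²) ≈ 4.6.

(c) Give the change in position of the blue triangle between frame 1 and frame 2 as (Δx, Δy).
(-4.4, -0.8)

The blue triangle was at (7.9, 5.7) in frame 1 and (3.5, 4.9) in frame 2.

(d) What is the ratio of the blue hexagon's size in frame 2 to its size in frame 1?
1.4×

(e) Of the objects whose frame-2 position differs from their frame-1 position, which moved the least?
the cyan cross

(moved 0.5)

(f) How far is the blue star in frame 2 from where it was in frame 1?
4.6

The blue star moved from (10.1, 11.2) to (10.4, 6.6), a distance of √(0.3² + 4.6²) ≈ 4.6.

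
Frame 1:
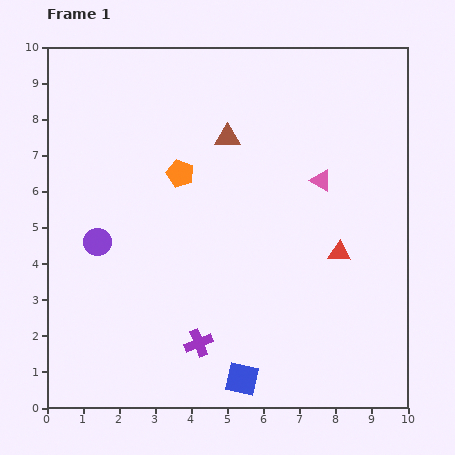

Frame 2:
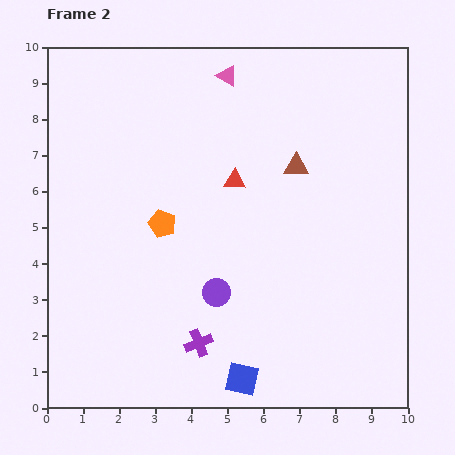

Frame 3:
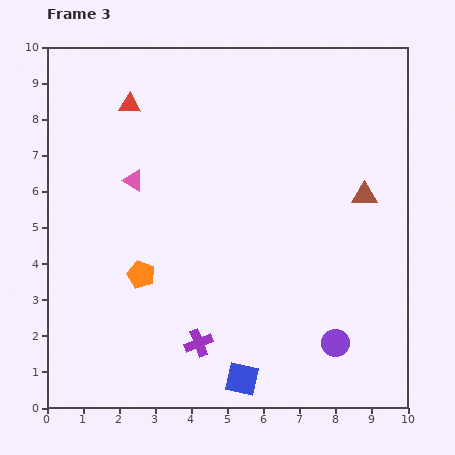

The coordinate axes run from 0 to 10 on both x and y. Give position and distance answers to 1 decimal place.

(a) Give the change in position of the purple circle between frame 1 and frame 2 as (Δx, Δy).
(3.3, -1.4)

The purple circle was at (1.4, 4.6) in frame 1 and (4.7, 3.2) in frame 2.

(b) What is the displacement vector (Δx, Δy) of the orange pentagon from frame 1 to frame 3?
(-1.1, -2.8)

The orange pentagon was at (3.7, 6.5) in frame 1 and (2.6, 3.7) in frame 3.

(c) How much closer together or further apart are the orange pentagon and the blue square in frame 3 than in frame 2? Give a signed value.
-0.8

Distance in frame 2: 4.8. Distance in frame 3: 4.0.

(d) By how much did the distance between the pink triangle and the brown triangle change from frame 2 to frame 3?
+3.3

Distance in frame 2: 3.1. Distance in frame 3: 6.4.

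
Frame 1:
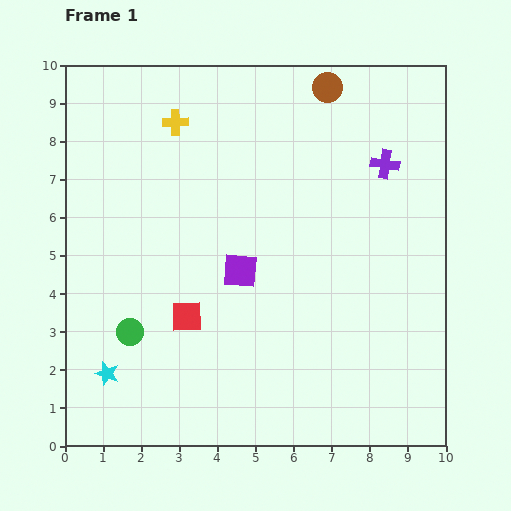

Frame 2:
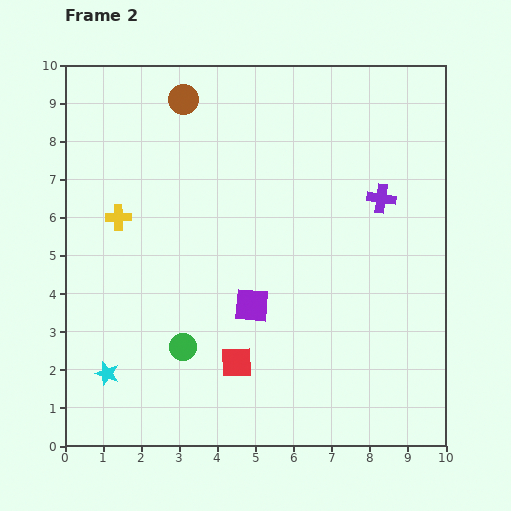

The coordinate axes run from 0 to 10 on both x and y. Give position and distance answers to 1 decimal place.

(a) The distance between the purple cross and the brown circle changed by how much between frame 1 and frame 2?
+3.3

Distance in frame 1: 2.5. Distance in frame 2: 5.8.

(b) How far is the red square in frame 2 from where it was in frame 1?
1.8

The red square moved from (3.2, 3.4) to (4.5, 2.2), a distance of √(1.3² + 1.2²) ≈ 1.8.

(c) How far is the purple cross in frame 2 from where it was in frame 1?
0.9

The purple cross moved from (8.4, 7.4) to (8.3, 6.5), a distance of √(0.1² + 0.9²) ≈ 0.9.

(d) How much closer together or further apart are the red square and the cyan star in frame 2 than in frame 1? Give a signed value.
+0.8

Distance in frame 1: 2.6. Distance in frame 2: 3.4.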